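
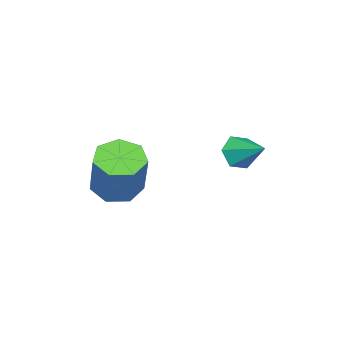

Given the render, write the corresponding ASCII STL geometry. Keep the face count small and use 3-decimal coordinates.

solid 
facet normal -0.411 -0.215 -0.886
outer loop
vertex 0.307 -2.013 0.536
vertex -0.077 -2.49 0.83
vertex -0.218 -1.832 0.736
endloop
endfacet
facet normal 0.199 0.927 -0.318
outer loop
vertex 0.307 -2.013 0.536
vertex -0.218 -1.832 0.736
vertex 0.92 -1.692 1.855
endloop
endfacet
facet normal 0.199 0.927 -0.318
outer loop
vertex 0.92 -1.692 1.855
vertex -0.218 -1.832 0.736
vertex 0.395 -1.511 2.055
endloop
endfacet
facet normal 0.412 0.216 0.885
outer loop
vertex 0.92 -1.692 1.855
vertex 0.395 -1.511 2.055
vertex 0.537 -2.17 2.15
endloop
endfacet
facet normal -0.412 -0.215 -0.885
outer loop
vertex -0.218 -1.832 0.736
vertex -0.077 -2.49 0.83
vertex -0.636 -2.147 1.007
endloop
endfacet
facet normal -0.572 0.817 0.067
outer loop
vertex -0.218 -1.832 0.736
vertex -0.636 -2.147 1.007
vertex 0.395 -1.511 2.055
endloop
endfacet
facet normal -0.572 0.817 0.067
outer loop
vertex 0.395 -1.511 2.055
vertex -0.636 -2.147 1.007
vertex -0.023 -1.826 2.326
endloop
endfacet
facet normal 0.411 0.216 0.886
outer loop
vertex 0.395 -1.511 2.055
vertex -0.023 -1.826 2.326
vertex 0.537 -2.17 2.15
endloop
endfacet
facet normal -0.412 -0.214 -0.886
outer loop
vertex -0.636 -2.147 1.007
vertex -0.077 -2.49 0.83
vertex -0.634 -2.721 1.145
endloop
endfacet
facet normal -0.911 0.093 0.401
outer loop
vertex -0.636 -2.147 1.007
vertex -0.634 -2.721 1.145
vertex -0.023 -1.826 2.326
endloop
endfacet
facet normal -0.911 0.092 0.401
outer loop
vertex -0.023 -1.826 2.326
vertex -0.634 -2.721 1.145
vertex -0.02 -2.4 2.465
endloop
endfacet
facet normal 0.411 0.217 0.885
outer loop
vertex -0.023 -1.826 2.326
vertex -0.02 -2.4 2.465
vertex 0.537 -2.17 2.15
endloop
endfacet
facet normal -0.411 -0.216 -0.886
outer loop
vertex -0.634 -2.721 1.145
vertex -0.077 -2.49 0.83
vertex -0.211 -3.121 1.046
endloop
endfacet
facet normal -0.564 -0.703 0.433
outer loop
vertex -0.634 -2.721 1.145
vertex -0.211 -3.121 1.046
vertex -0.02 -2.4 2.465
endloop
endfacet
facet normal -0.564 -0.703 0.433
outer loop
vertex -0.02 -2.4 2.465
vertex -0.211 -3.121 1.046
vertex 0.402 -2.8 2.366
endloop
endfacet
facet normal 0.412 0.215 0.885
outer loop
vertex -0.02 -2.4 2.465
vertex 0.402 -2.8 2.366
vertex 0.537 -2.17 2.15
endloop
endfacet
facet normal -0.411 -0.216 -0.886
outer loop
vertex -0.211 -3.121 1.046
vertex -0.077 -2.49 0.83
vertex 0.312 -3.046 0.785
endloop
endfacet
facet normal 0.208 -0.968 0.139
outer loop
vertex -0.211 -3.121 1.046
vertex 0.312 -3.046 0.785
vertex 0.402 -2.8 2.366
endloop
endfacet
facet normal 0.208 -0.968 0.139
outer loop
vertex 0.402 -2.8 2.366
vertex 0.312 -3.046 0.785
vertex 0.926 -2.725 2.104
endloop
endfacet
facet normal 0.412 0.215 0.885
outer loop
vertex 0.402 -2.8 2.366
vertex 0.926 -2.725 2.104
vertex 0.537 -2.17 2.15
endloop
endfacet
facet normal -0.412 -0.216 -0.885
outer loop
vertex 0.312 -3.046 0.785
vertex -0.077 -2.49 0.83
vertex 0.543 -2.553 0.557
endloop
endfacet
facet normal 0.823 -0.506 -0.260
outer loop
vertex 0.312 -3.046 0.785
vertex 0.543 -2.553 0.557
vertex 0.926 -2.725 2.104
endloop
endfacet
facet normal 0.824 -0.504 -0.260
outer loop
vertex 0.926 -2.725 2.104
vertex 0.543 -2.553 0.557
vertex 1.156 -2.232 1.877
endloop
endfacet
facet normal 0.412 0.215 0.885
outer loop
vertex 0.926 -2.725 2.104
vertex 1.156 -2.232 1.877
vertex 0.537 -2.17 2.15
endloop
endfacet
facet normal -0.412 -0.214 -0.886
outer loop
vertex 0.543 -2.553 0.557
vertex -0.077 -2.49 0.83
vertex 0.307 -2.013 0.536
endloop
endfacet
facet normal 0.819 0.340 -0.463
outer loop
vertex 0.543 -2.553 0.557
vertex 0.307 -2.013 0.536
vertex 1.156 -2.232 1.877
endloop
endfacet
facet normal 0.819 0.339 -0.463
outer loop
vertex 1.156 -2.232 1.877
vertex 0.307 -2.013 0.536
vertex 0.92 -1.692 1.855
endloop
endfacet
facet normal 0.412 0.216 0.885
outer loop
vertex 1.156 -2.232 1.877
vertex 0.92 -1.692 1.855
vertex 0.537 -2.17 2.15
endloop
endfacet
facet normal -0.420 -0.766 -0.486
outer loop
vertex -1.1 0.079 1.372
vertex -1.565 0.169 1.632
vertex -1.467 0.414 1.161
endloop
endfacet
facet normal 0.721 0.470 -0.509
outer loop
vertex -1.1 0.079 1.372
vertex -1.467 0.414 1.161
vertex -1.135 0.951 2.128
endloop
endfacet
facet normal -0.422 -0.765 -0.486
outer loop
vertex -1.467 0.414 1.161
vertex -1.565 0.169 1.632
vertex -1.931 0.505 1.421
endloop
endfacet
facet normal -0.085 0.883 -0.461
outer loop
vertex -1.467 0.414 1.161
vertex -1.931 0.505 1.421
vertex -1.135 0.951 2.128
endloop
endfacet
facet normal -0.422 -0.765 -0.486
outer loop
vertex -1.931 0.505 1.421
vertex -1.565 0.169 1.632
vertex -2.029 0.26 1.892
endloop
endfacet
facet normal -0.633 0.733 0.250
outer loop
vertex -1.931 0.505 1.421
vertex -2.029 0.26 1.892
vertex -1.135 0.951 2.128
endloop
endfacet
facet normal -0.422 -0.765 -0.486
outer loop
vertex -2.029 0.26 1.892
vertex -1.565 0.169 1.632
vertex -1.663 -0.076 2.103
endloop
endfacet
facet normal -0.371 0.169 0.913
outer loop
vertex -2.029 0.26 1.892
vertex -1.663 -0.076 2.103
vertex -1.135 0.951 2.128
endloop
endfacet
facet normal -0.420 -0.766 -0.486
outer loop
vertex -1.663 -0.076 2.103
vertex -1.565 0.169 1.632
vertex -1.198 -0.166 1.843
endloop
endfacet
facet normal 0.436 -0.245 0.866
outer loop
vertex -1.663 -0.076 2.103
vertex -1.198 -0.166 1.843
vertex -1.135 0.951 2.128
endloop
endfacet
facet normal -0.420 -0.766 -0.486
outer loop
vertex -1.198 -0.166 1.843
vertex -1.565 0.169 1.632
vertex -1.1 0.079 1.372
endloop
endfacet
facet normal 0.983 -0.095 0.155
outer loop
vertex -1.198 -0.166 1.843
vertex -1.1 0.079 1.372
vertex -1.135 0.951 2.128
endloop
endfacet

endsolid


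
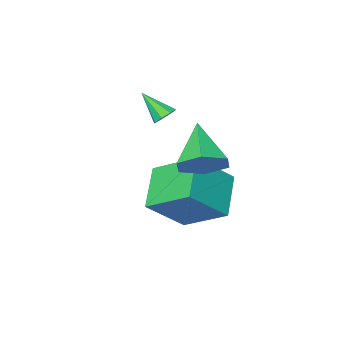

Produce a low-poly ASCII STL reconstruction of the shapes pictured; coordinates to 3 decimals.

solid 
facet normal 0.353 0.712 -0.607
outer loop
vertex -1.058 4.684 3.745
vertex -1.478 4.182 2.911
vertex -2.046 4.908 3.433
endloop
endfacet
facet normal -0.216 0.329 0.919
outer loop
vertex -1.058 4.684 3.745
vertex -2.046 4.908 3.433
vertex -2.222 2.678 4.189
endloop
endfacet
facet normal 0.353 0.712 -0.607
outer loop
vertex -2.046 4.908 3.433
vertex -1.478 4.182 2.911
vertex -2.466 4.406 2.599
endloop
endfacet
facet normal -0.918 0.190 0.348
outer loop
vertex -2.046 4.908 3.433
vertex -2.466 4.406 2.599
vertex -2.222 2.678 4.189
endloop
endfacet
facet normal 0.353 0.713 -0.606
outer loop
vertex -2.466 4.406 2.599
vertex -1.478 4.182 2.911
vertex -1.897 3.68 2.076
endloop
endfacet
facet normal -0.844 -0.423 -0.330
outer loop
vertex -2.466 4.406 2.599
vertex -1.897 3.68 2.076
vertex -2.222 2.678 4.189
endloop
endfacet
facet normal 0.353 0.713 -0.606
outer loop
vertex -1.897 3.68 2.076
vertex -1.478 4.182 2.911
vertex -0.909 3.456 2.388
endloop
endfacet
facet normal -0.066 -0.898 -0.436
outer loop
vertex -1.897 3.68 2.076
vertex -0.909 3.456 2.388
vertex -2.222 2.678 4.189
endloop
endfacet
facet normal 0.352 0.713 -0.606
outer loop
vertex -0.909 3.456 2.388
vertex -1.478 4.182 2.911
vertex -0.49 3.958 3.222
endloop
endfacet
facet normal 0.637 -0.759 0.137
outer loop
vertex -0.909 3.456 2.388
vertex -0.49 3.958 3.222
vertex -2.222 2.678 4.189
endloop
endfacet
facet normal 0.352 0.713 -0.606
outer loop
vertex -0.49 3.958 3.222
vertex -1.478 4.182 2.911
vertex -1.058 4.684 3.745
endloop
endfacet
facet normal 0.562 -0.146 0.814
outer loop
vertex -0.49 3.958 3.222
vertex -1.058 4.684 3.745
vertex -2.222 2.678 4.189
endloop
endfacet
facet normal -0.300 0.679 -0.670
outer loop
vertex -2.403 -0.55 2.609
vertex -2.768 -0.354 2.971
vertex -2.244 -0.243 2.849
endloop
endfacet
facet normal 0.926 -0.301 -0.228
outer loop
vertex -2.403 -0.55 2.609
vertex -2.244 -0.243 2.849
vertex -2.332 -1.346 3.949
endloop
endfacet
facet normal -0.300 0.678 -0.671
outer loop
vertex -2.244 -0.243 2.849
vertex -2.768 -0.354 2.971
vertex -2.392 -0.001 3.16
endloop
endfacet
facet normal 0.936 0.208 0.284
outer loop
vertex -2.244 -0.243 2.849
vertex -2.392 -0.001 3.16
vertex -2.332 -1.346 3.949
endloop
endfacet
facet normal -0.300 0.678 -0.671
outer loop
vertex -2.392 -0.001 3.16
vertex -2.768 -0.354 2.971
vertex -2.76 0.034 3.36
endloop
endfacet
facet normal 0.456 0.465 0.758
outer loop
vertex -2.392 -0.001 3.16
vertex -2.76 0.034 3.36
vertex -2.332 -1.346 3.949
endloop
endfacet
facet normal -0.298 0.679 -0.671
outer loop
vertex -2.76 0.034 3.36
vertex -2.768 -0.354 2.971
vertex -3.134 -0.158 3.332
endloop
endfacet
facet normal -0.233 0.320 0.918
outer loop
vertex -2.76 0.034 3.36
vertex -3.134 -0.158 3.332
vertex -2.332 -1.346 3.949
endloop
endfacet
facet normal -0.298 0.679 -0.671
outer loop
vertex -3.134 -0.158 3.332
vertex -2.768 -0.354 2.971
vertex -3.293 -0.465 3.092
endloop
endfacet
facet normal -0.729 -0.145 0.669
outer loop
vertex -3.134 -0.158 3.332
vertex -3.293 -0.465 3.092
vertex -2.332 -1.346 3.949
endloop
endfacet
facet normal -0.298 0.679 -0.671
outer loop
vertex -3.293 -0.465 3.092
vertex -2.768 -0.354 2.971
vertex -3.145 -0.707 2.781
endloop
endfacet
facet normal -0.740 -0.654 0.157
outer loop
vertex -3.293 -0.465 3.092
vertex -3.145 -0.707 2.781
vertex -2.332 -1.346 3.949
endloop
endfacet
facet normal -0.299 0.680 -0.670
outer loop
vertex -3.145 -0.707 2.781
vertex -2.768 -0.354 2.971
vertex -2.776 -0.742 2.581
endloop
endfacet
facet normal -0.259 -0.912 -0.318
outer loop
vertex -3.145 -0.707 2.781
vertex -2.776 -0.742 2.581
vertex -2.332 -1.346 3.949
endloop
endfacet
facet normal -0.299 0.679 -0.670
outer loop
vertex -2.776 -0.742 2.581
vertex -2.768 -0.354 2.971
vertex -2.403 -0.55 2.609
endloop
endfacet
facet normal 0.430 -0.766 -0.478
outer loop
vertex -2.776 -0.742 2.581
vertex -2.403 -0.55 2.609
vertex -2.332 -1.346 3.949
endloop
endfacet
facet normal -0.734 0.098 -0.672
outer loop
vertex -3.64 3.048 1.023
vertex -2.504 4.312 -0.032
vertex -2.819 1.357 -0.12
endloop
endfacet
facet normal -0.568 -0.632 0.527
outer loop
vertex -1.256 1.148 1.312
vertex -3.64 3.048 1.023
vertex -2.819 1.357 -0.12
endloop
endfacet
facet normal -0.734 0.098 -0.672
outer loop
vertex -2.819 1.357 -0.12
vertex -2.504 4.312 -0.032
vertex -1.684 2.621 -1.175
endloop
endfacet
facet normal 0.373 -0.769 -0.519
outer loop
vertex -1.684 2.621 -1.175
vertex -1.256 1.148 1.312
vertex -2.819 1.357 -0.12
endloop
endfacet
facet normal -0.373 0.769 0.519
outer loop
vertex -3.64 3.048 1.023
vertex -0.941 4.103 1.4
vertex -2.504 4.312 -0.032
endloop
endfacet
facet normal -0.568 -0.632 0.528
outer loop
vertex -2.076 2.839 2.455
vertex -3.64 3.048 1.023
vertex -1.256 1.148 1.312
endloop
endfacet
facet normal -0.373 0.769 0.520
outer loop
vertex -2.076 2.839 2.455
vertex -0.941 4.103 1.4
vertex -3.64 3.048 1.023
endloop
endfacet
facet normal 0.568 0.632 -0.528
outer loop
vertex -2.504 4.312 -0.032
vertex -0.941 4.103 1.4
vertex -1.684 2.621 -1.175
endloop
endfacet
facet normal 0.373 -0.769 -0.520
outer loop
vertex -0.12 2.412 0.257
vertex -1.256 1.148 1.312
vertex -1.684 2.621 -1.175
endloop
endfacet
facet normal 0.568 0.632 -0.528
outer loop
vertex -1.684 2.621 -1.175
vertex -0.941 4.103 1.4
vertex -0.12 2.412 0.257
endloop
endfacet
facet normal 0.734 -0.098 0.672
outer loop
vertex -0.12 2.412 0.257
vertex -2.076 2.839 2.455
vertex -1.256 1.148 1.312
endloop
endfacet
facet normal 0.734 -0.098 0.672
outer loop
vertex -0.941 4.103 1.4
vertex -2.076 2.839 2.455
vertex -0.12 2.412 0.257
endloop
endfacet

endsolid


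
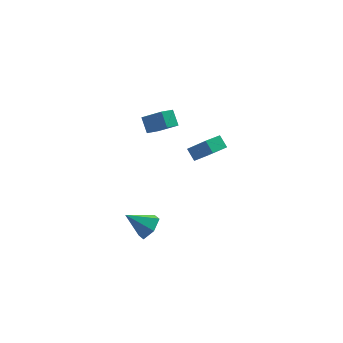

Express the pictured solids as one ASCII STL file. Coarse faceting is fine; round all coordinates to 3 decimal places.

solid 
facet normal -0.754 -0.626 0.197
outer loop
vertex 3.749 3.003 1.49
vertex 2.768 3.778 0.195
vertex 4.089 2.399 0.871
endloop
endfacet
facet normal 0.545 -0.430 0.719
outer loop
vertex 5.032 3.182 0.625
vertex 3.749 3.003 1.49
vertex 4.089 2.399 0.871
endloop
endfacet
facet normal -0.754 -0.626 0.197
outer loop
vertex 4.089 2.399 0.871
vertex 2.768 3.778 0.195
vertex 3.108 3.174 -0.424
endloop
endfacet
facet normal 0.366 -0.650 -0.666
outer loop
vertex 3.108 3.174 -0.424
vertex 5.032 3.182 0.625
vertex 4.089 2.399 0.871
endloop
endfacet
facet normal -0.366 0.650 0.666
outer loop
vertex 3.749 3.003 1.49
vertex 3.711 4.561 -0.051
vertex 2.768 3.778 0.195
endloop
endfacet
facet normal 0.545 -0.430 0.719
outer loop
vertex 4.692 3.786 1.244
vertex 3.749 3.003 1.49
vertex 5.032 3.182 0.625
endloop
endfacet
facet normal -0.366 0.650 0.666
outer loop
vertex 4.692 3.786 1.244
vertex 3.711 4.561 -0.051
vertex 3.749 3.003 1.49
endloop
endfacet
facet normal -0.545 0.430 -0.719
outer loop
vertex 2.768 3.778 0.195
vertex 3.711 4.561 -0.051
vertex 3.108 3.174 -0.424
endloop
endfacet
facet normal 0.366 -0.650 -0.666
outer loop
vertex 4.051 3.957 -0.67
vertex 5.032 3.182 0.625
vertex 3.108 3.174 -0.424
endloop
endfacet
facet normal -0.545 0.430 -0.719
outer loop
vertex 3.108 3.174 -0.424
vertex 3.711 4.561 -0.051
vertex 4.051 3.957 -0.67
endloop
endfacet
facet normal 0.754 0.626 -0.197
outer loop
vertex 4.051 3.957 -0.67
vertex 4.692 3.786 1.244
vertex 5.032 3.182 0.625
endloop
endfacet
facet normal 0.754 0.626 -0.197
outer loop
vertex 3.711 4.561 -0.051
vertex 4.692 3.786 1.244
vertex 4.051 3.957 -0.67
endloop
endfacet
facet normal 0.771 -0.122 -0.625
outer loop
vertex 0.759 0.695 -3.409
vertex 0.155 0.753 -4.166
vertex 0.568 1.556 -3.813
endloop
endfacet
facet normal 0.212 0.453 0.866
outer loop
vertex 0.759 0.695 -3.409
vertex 0.568 1.556 -3.813
vertex -1.195 0.967 -3.074
endloop
endfacet
facet normal 0.772 -0.123 -0.624
outer loop
vertex 0.568 1.556 -3.813
vertex 0.155 0.753 -4.166
vertex -0.035 1.614 -4.57
endloop
endfacet
facet normal -0.214 0.946 0.243
outer loop
vertex 0.568 1.556 -3.813
vertex -0.035 1.614 -4.57
vertex -1.195 0.967 -3.074
endloop
endfacet
facet normal 0.772 -0.122 -0.624
outer loop
vertex -0.035 1.614 -4.57
vertex 0.155 0.753 -4.166
vertex -0.448 0.81 -4.923
endloop
endfacet
facet normal -0.760 0.546 -0.353
outer loop
vertex -0.035 1.614 -4.57
vertex -0.448 0.81 -4.923
vertex -1.195 0.967 -3.074
endloop
endfacet
facet normal 0.772 -0.122 -0.624
outer loop
vertex -0.448 0.81 -4.923
vertex 0.155 0.753 -4.166
vertex -0.258 -0.051 -4.519
endloop
endfacet
facet normal -0.879 -0.347 -0.326
outer loop
vertex -0.448 0.81 -4.923
vertex -0.258 -0.051 -4.519
vertex -1.195 0.967 -3.074
endloop
endfacet
facet normal 0.772 -0.122 -0.624
outer loop
vertex -0.258 -0.051 -4.519
vertex 0.155 0.753 -4.166
vertex 0.345 -0.108 -3.762
endloop
endfacet
facet normal -0.453 -0.840 0.298
outer loop
vertex -0.258 -0.051 -4.519
vertex 0.345 -0.108 -3.762
vertex -1.195 0.967 -3.074
endloop
endfacet
facet normal 0.771 -0.123 -0.625
outer loop
vertex 0.345 -0.108 -3.762
vertex 0.155 0.753 -4.166
vertex 0.759 0.695 -3.409
endloop
endfacet
facet normal 0.092 -0.440 0.893
outer loop
vertex 0.345 -0.108 -3.762
vertex 0.759 0.695 -3.409
vertex -1.195 0.967 -3.074
endloop
endfacet
facet normal -0.669 -0.621 0.408
outer loop
vertex 1.332 1.707 4.005
vertex 1.105 2.475 4.803
vertex 0.252 2.296 3.13
endloop
endfacet
facet normal 0.201 -0.680 -0.705
outer loop
vertex 0.995 2.985 2.677
vertex 1.332 1.707 4.005
vertex 0.252 2.296 3.13
endloop
endfacet
facet normal -0.669 -0.621 0.408
outer loop
vertex 0.252 2.296 3.13
vertex 1.105 2.475 4.803
vertex 0.025 3.064 3.927
endloop
endfacet
facet normal -0.715 0.390 -0.580
outer loop
vertex 0.025 3.064 3.927
vertex 0.995 2.985 2.677
vertex 0.252 2.296 3.13
endloop
endfacet
facet normal 0.715 -0.391 0.579
outer loop
vertex 1.332 1.707 4.005
vertex 1.848 3.164 4.35
vertex 1.105 2.475 4.803
endloop
endfacet
facet normal 0.201 -0.680 -0.705
outer loop
vertex 2.075 2.396 3.553
vertex 1.332 1.707 4.005
vertex 0.995 2.985 2.677
endloop
endfacet
facet normal 0.715 -0.391 0.580
outer loop
vertex 2.075 2.396 3.553
vertex 1.848 3.164 4.35
vertex 1.332 1.707 4.005
endloop
endfacet
facet normal -0.201 0.680 0.705
outer loop
vertex 1.105 2.475 4.803
vertex 1.848 3.164 4.35
vertex 0.025 3.064 3.927
endloop
endfacet
facet normal -0.715 0.391 -0.580
outer loop
vertex 0.768 3.753 3.475
vertex 0.995 2.985 2.677
vertex 0.025 3.064 3.927
endloop
endfacet
facet normal -0.201 0.680 0.706
outer loop
vertex 0.025 3.064 3.927
vertex 1.848 3.164 4.35
vertex 0.768 3.753 3.475
endloop
endfacet
facet normal 0.669 0.621 -0.407
outer loop
vertex 0.768 3.753 3.475
vertex 2.075 2.396 3.553
vertex 0.995 2.985 2.677
endloop
endfacet
facet normal 0.669 0.621 -0.408
outer loop
vertex 1.848 3.164 4.35
vertex 2.075 2.396 3.553
vertex 0.768 3.753 3.475
endloop
endfacet

endsolid


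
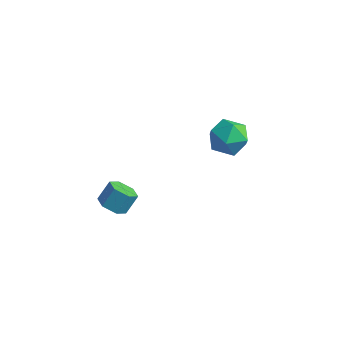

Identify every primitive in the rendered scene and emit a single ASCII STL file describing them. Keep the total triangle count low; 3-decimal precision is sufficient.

solid 
facet normal 0.210 0.931 -0.297
outer loop
vertex 4.153 3.499 0.702
vertex 2.975 3.83 0.905
vertex 3.813 3.931 1.815
endloop
endfacet
facet normal 0.782 0.623 -0.003
outer loop
vertex 4.153 3.499 0.702
vertex 3.813 3.931 1.815
vertex 4.584 2.962 1.735
endloop
endfacet
facet normal 0.928 0.030 -0.372
outer loop
vertex 4.153 3.499 0.702
vertex 4.584 2.962 1.735
vertex 4.223 2.262 0.777
endloop
endfacet
facet normal 0.446 -0.029 -0.895
outer loop
vertex 4.153 3.499 0.702
vertex 4.223 2.262 0.777
vertex 3.228 2.798 0.264
endloop
endfacet
facet normal 0.002 0.528 -0.849
outer loop
vertex 4.153 3.499 0.702
vertex 3.228 2.798 0.264
vertex 2.975 3.83 0.905
endloop
endfacet
facet normal 0.611 0.432 0.663
outer loop
vertex 4.584 2.962 1.735
vertex 3.813 3.931 1.815
vertex 3.672 2.962 2.576
endloop
endfacet
facet normal -0.314 0.931 0.186
outer loop
vertex 3.813 3.931 1.815
vertex 2.975 3.83 0.905
vertex 2.677 3.498 2.063
endloop
endfacet
facet normal -0.651 0.279 -0.706
outer loop
vertex 2.975 3.83 0.905
vertex 3.228 2.798 0.264
vertex 2.316 2.798 1.105
endloop
endfacet
facet normal 0.067 -0.622 -0.780
outer loop
vertex 3.228 2.798 0.264
vertex 4.223 2.262 0.777
vertex 3.087 1.829 1.025
endloop
endfacet
facet normal 0.847 -0.528 0.067
outer loop
vertex 4.223 2.262 0.777
vertex 4.584 2.962 1.735
vertex 3.925 1.93 1.935
endloop
endfacet
facet normal -0.446 0.029 0.895
outer loop
vertex 2.747 2.261 2.138
vertex 3.672 2.962 2.576
vertex 2.677 3.498 2.063
endloop
endfacet
facet normal -0.928 -0.030 0.372
outer loop
vertex 2.747 2.261 2.138
vertex 2.677 3.498 2.063
vertex 2.316 2.798 1.105
endloop
endfacet
facet normal -0.782 -0.623 0.003
outer loop
vertex 2.747 2.261 2.138
vertex 2.316 2.798 1.105
vertex 3.087 1.829 1.025
endloop
endfacet
facet normal -0.210 -0.931 0.297
outer loop
vertex 2.747 2.261 2.138
vertex 3.087 1.829 1.025
vertex 3.925 1.93 1.935
endloop
endfacet
facet normal -0.002 -0.528 0.849
outer loop
vertex 2.747 2.261 2.138
vertex 3.925 1.93 1.935
vertex 3.672 2.962 2.576
endloop
endfacet
facet normal -0.067 0.622 0.780
outer loop
vertex 2.677 3.498 2.063
vertex 3.672 2.962 2.576
vertex 3.813 3.931 1.815
endloop
endfacet
facet normal -0.847 0.528 -0.067
outer loop
vertex 2.316 2.798 1.105
vertex 2.677 3.498 2.063
vertex 2.975 3.83 0.905
endloop
endfacet
facet normal -0.611 -0.432 -0.663
outer loop
vertex 3.087 1.829 1.025
vertex 2.316 2.798 1.105
vertex 3.228 2.798 0.264
endloop
endfacet
facet normal 0.314 -0.931 -0.186
outer loop
vertex 3.925 1.93 1.935
vertex 3.087 1.829 1.025
vertex 4.223 2.262 0.777
endloop
endfacet
facet normal 0.651 -0.279 0.706
outer loop
vertex 3.672 2.962 2.576
vertex 3.925 1.93 1.935
vertex 4.584 2.962 1.735
endloop
endfacet
facet normal -0.188 -0.595 -0.781
outer loop
vertex 1.622 -4.573 0.147
vertex 0.952 -4.092 -0.058
vertex 1.719 -3.913 -0.379
endloop
endfacet
facet normal 0.976 -0.206 -0.078
outer loop
vertex 1.622 -4.573 0.147
vertex 1.719 -3.913 -0.379
vertex 1.857 -3.829 1.124
endloop
endfacet
facet normal 0.975 -0.206 -0.078
outer loop
vertex 1.857 -3.829 1.124
vertex 1.719 -3.913 -0.379
vertex 1.954 -3.169 0.597
endloop
endfacet
facet normal 0.188 0.596 0.781
outer loop
vertex 1.857 -3.829 1.124
vertex 1.954 -3.169 0.597
vertex 1.188 -3.348 0.918
endloop
endfacet
facet normal -0.188 -0.596 -0.781
outer loop
vertex 1.719 -3.913 -0.379
vertex 0.952 -4.092 -0.058
vertex 1.049 -3.432 -0.585
endloop
endfacet
facet normal 0.586 0.570 -0.576
outer loop
vertex 1.719 -3.913 -0.379
vertex 1.049 -3.432 -0.585
vertex 1.954 -3.169 0.597
endloop
endfacet
facet normal 0.586 0.571 -0.575
outer loop
vertex 1.954 -3.169 0.597
vertex 1.049 -3.432 -0.585
vertex 1.284 -2.688 0.392
endloop
endfacet
facet normal 0.188 0.595 0.781
outer loop
vertex 1.954 -3.169 0.597
vertex 1.284 -2.688 0.392
vertex 1.188 -3.348 0.918
endloop
endfacet
facet normal -0.188 -0.596 -0.781
outer loop
vertex 1.049 -3.432 -0.585
vertex 0.952 -4.092 -0.058
vertex 0.283 -3.611 -0.264
endloop
endfacet
facet normal -0.389 0.776 -0.497
outer loop
vertex 1.049 -3.432 -0.585
vertex 0.283 -3.611 -0.264
vertex 1.284 -2.688 0.392
endloop
endfacet
facet normal -0.389 0.776 -0.497
outer loop
vertex 1.284 -2.688 0.392
vertex 0.283 -3.611 -0.264
vertex 0.518 -2.867 0.713
endloop
endfacet
facet normal 0.188 0.595 0.781
outer loop
vertex 1.284 -2.688 0.392
vertex 0.518 -2.867 0.713
vertex 1.188 -3.348 0.918
endloop
endfacet
facet normal -0.188 -0.596 -0.781
outer loop
vertex 0.283 -3.611 -0.264
vertex 0.952 -4.092 -0.058
vertex 0.186 -4.271 0.263
endloop
endfacet
facet normal -0.976 0.206 0.078
outer loop
vertex 0.283 -3.611 -0.264
vertex 0.186 -4.271 0.263
vertex 0.518 -2.867 0.713
endloop
endfacet
facet normal -0.976 0.206 0.078
outer loop
vertex 0.518 -2.867 0.713
vertex 0.186 -4.271 0.263
vertex 0.421 -3.527 1.239
endloop
endfacet
facet normal 0.188 0.595 0.781
outer loop
vertex 0.518 -2.867 0.713
vertex 0.421 -3.527 1.239
vertex 1.188 -3.348 0.918
endloop
endfacet
facet normal -0.188 -0.595 -0.781
outer loop
vertex 0.186 -4.271 0.263
vertex 0.952 -4.092 -0.058
vertex 0.856 -4.752 0.468
endloop
endfacet
facet normal -0.586 -0.570 0.576
outer loop
vertex 0.186 -4.271 0.263
vertex 0.856 -4.752 0.468
vertex 0.421 -3.527 1.239
endloop
endfacet
facet normal -0.586 -0.570 0.575
outer loop
vertex 0.421 -3.527 1.239
vertex 0.856 -4.752 0.468
vertex 1.091 -4.008 1.445
endloop
endfacet
facet normal 0.188 0.596 0.781
outer loop
vertex 0.421 -3.527 1.239
vertex 1.091 -4.008 1.445
vertex 1.188 -3.348 0.918
endloop
endfacet
facet normal -0.188 -0.595 -0.781
outer loop
vertex 0.856 -4.752 0.468
vertex 0.952 -4.092 -0.058
vertex 1.622 -4.573 0.147
endloop
endfacet
facet normal 0.389 -0.776 0.497
outer loop
vertex 0.856 -4.752 0.468
vertex 1.622 -4.573 0.147
vertex 1.091 -4.008 1.445
endloop
endfacet
facet normal 0.389 -0.776 0.497
outer loop
vertex 1.091 -4.008 1.445
vertex 1.622 -4.573 0.147
vertex 1.857 -3.829 1.124
endloop
endfacet
facet normal 0.188 0.596 0.781
outer loop
vertex 1.091 -4.008 1.445
vertex 1.857 -3.829 1.124
vertex 1.188 -3.348 0.918
endloop
endfacet

endsolid


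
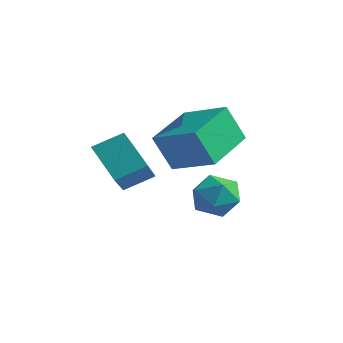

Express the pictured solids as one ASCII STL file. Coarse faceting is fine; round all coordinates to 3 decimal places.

solid 
facet normal -0.494 -0.744 -0.450
outer loop
vertex 1.84 -1.701 -0.856
vertex 0.699 -1.583 0.201
vertex 1.013 -0.532 -1.879
endloop
endfacet
facet normal 0.732 -0.075 -0.678
outer loop
vertex 1.581 0.323 -1.361
vertex 1.84 -1.701 -0.856
vertex 1.013 -0.532 -1.879
endloop
endfacet
facet normal -0.494 -0.744 -0.450
outer loop
vertex 1.013 -0.532 -1.879
vertex 0.699 -1.583 0.201
vertex -0.128 -0.414 -0.822
endloop
endfacet
facet normal -0.470 0.664 -0.581
outer loop
vertex -0.128 -0.414 -0.822
vertex 1.581 0.323 -1.361
vertex 1.013 -0.532 -1.879
endloop
endfacet
facet normal 0.470 -0.664 0.581
outer loop
vertex 1.84 -1.701 -0.856
vertex 1.267 -0.728 0.719
vertex 0.699 -1.583 0.201
endloop
endfacet
facet normal 0.732 -0.075 -0.678
outer loop
vertex 2.408 -0.846 -0.338
vertex 1.84 -1.701 -0.856
vertex 1.581 0.323 -1.361
endloop
endfacet
facet normal 0.470 -0.664 0.581
outer loop
vertex 2.408 -0.846 -0.338
vertex 1.267 -0.728 0.719
vertex 1.84 -1.701 -0.856
endloop
endfacet
facet normal -0.732 0.075 0.678
outer loop
vertex 0.699 -1.583 0.201
vertex 1.267 -0.728 0.719
vertex -0.128 -0.414 -0.822
endloop
endfacet
facet normal -0.470 0.664 -0.581
outer loop
vertex 0.44 0.441 -0.304
vertex 1.581 0.323 -1.361
vertex -0.128 -0.414 -0.822
endloop
endfacet
facet normal -0.732 0.075 0.678
outer loop
vertex -0.128 -0.414 -0.822
vertex 1.267 -0.728 0.719
vertex 0.44 0.441 -0.304
endloop
endfacet
facet normal 0.494 0.744 0.450
outer loop
vertex 0.44 0.441 -0.304
vertex 2.408 -0.846 -0.338
vertex 1.581 0.323 -1.361
endloop
endfacet
facet normal 0.494 0.744 0.450
outer loop
vertex 1.267 -0.728 0.719
vertex 2.408 -0.846 -0.338
vertex 0.44 0.441 -0.304
endloop
endfacet
facet normal 0.190 0.256 0.948
outer loop
vertex 2.256 3.39 -2.344
vertex 1.576 2.817 -2.053
vertex 2.451 2.497 -2.142
endloop
endfacet
facet normal 0.781 0.295 0.550
outer loop
vertex 2.256 3.39 -2.344
vertex 2.451 2.497 -2.142
vertex 2.831 2.899 -2.897
endloop
endfacet
facet normal 0.658 0.753 0.016
outer loop
vertex 2.256 3.39 -2.344
vertex 2.831 2.899 -2.897
vertex 2.19 3.468 -3.274
endloop
endfacet
facet normal -0.009 0.996 0.084
outer loop
vertex 2.256 3.39 -2.344
vertex 2.19 3.468 -3.274
vertex 1.415 3.417 -2.753
endloop
endfacet
facet normal -0.299 0.690 0.660
outer loop
vertex 2.256 3.39 -2.344
vertex 1.415 3.417 -2.753
vertex 1.576 2.817 -2.053
endloop
endfacet
facet normal 0.898 -0.350 0.266
outer loop
vertex 2.831 2.899 -2.897
vertex 2.451 2.497 -2.142
vertex 2.505 2.023 -2.947
endloop
endfacet
facet normal -0.058 -0.412 0.909
outer loop
vertex 2.451 2.497 -2.142
vertex 1.576 2.817 -2.053
vertex 1.73 1.972 -2.426
endloop
endfacet
facet normal -0.848 0.290 0.444
outer loop
vertex 1.576 2.817 -2.053
vertex 1.415 3.417 -2.753
vertex 1.089 2.541 -2.803
endloop
endfacet
facet normal -0.380 0.786 -0.488
outer loop
vertex 1.415 3.417 -2.753
vertex 2.19 3.468 -3.274
vertex 1.469 2.943 -3.558
endloop
endfacet
facet normal 0.699 0.391 -0.598
outer loop
vertex 2.19 3.468 -3.274
vertex 2.831 2.899 -2.897
vertex 2.344 2.623 -3.647
endloop
endfacet
facet normal 0.009 -0.996 -0.084
outer loop
vertex 1.664 2.05 -3.356
vertex 2.505 2.023 -2.947
vertex 1.73 1.972 -2.426
endloop
endfacet
facet normal -0.658 -0.753 -0.016
outer loop
vertex 1.664 2.05 -3.356
vertex 1.73 1.972 -2.426
vertex 1.089 2.541 -2.803
endloop
endfacet
facet normal -0.781 -0.295 -0.550
outer loop
vertex 1.664 2.05 -3.356
vertex 1.089 2.541 -2.803
vertex 1.469 2.943 -3.558
endloop
endfacet
facet normal -0.190 -0.256 -0.948
outer loop
vertex 1.664 2.05 -3.356
vertex 1.469 2.943 -3.558
vertex 2.344 2.623 -3.647
endloop
endfacet
facet normal 0.299 -0.690 -0.660
outer loop
vertex 1.664 2.05 -3.356
vertex 2.344 2.623 -3.647
vertex 2.505 2.023 -2.947
endloop
endfacet
facet normal 0.380 -0.786 0.488
outer loop
vertex 1.73 1.972 -2.426
vertex 2.505 2.023 -2.947
vertex 2.451 2.497 -2.142
endloop
endfacet
facet normal -0.699 -0.391 0.598
outer loop
vertex 1.089 2.541 -2.803
vertex 1.73 1.972 -2.426
vertex 1.576 2.817 -2.053
endloop
endfacet
facet normal -0.898 0.350 -0.266
outer loop
vertex 1.469 2.943 -3.558
vertex 1.089 2.541 -2.803
vertex 1.415 3.417 -2.753
endloop
endfacet
facet normal 0.058 0.412 -0.909
outer loop
vertex 2.344 2.623 -3.647
vertex 1.469 2.943 -3.558
vertex 2.19 3.468 -3.274
endloop
endfacet
facet normal 0.848 -0.290 -0.444
outer loop
vertex 2.505 2.023 -2.947
vertex 2.344 2.623 -3.647
vertex 2.831 2.899 -2.897
endloop
endfacet
facet normal -0.929 -0.133 -0.344
outer loop
vertex 1.982 -0.221 0.544
vertex 1.539 1.662 1.013
vertex 2.412 0.211 -0.783
endloop
endfacet
facet normal 0.223 -0.946 -0.236
outer loop
vertex 4.001 0.438 -0.193
vertex 1.982 -0.221 0.544
vertex 2.412 0.211 -0.783
endloop
endfacet
facet normal -0.929 -0.133 -0.345
outer loop
vertex 2.412 0.211 -0.783
vertex 1.539 1.662 1.013
vertex 1.969 2.094 -0.313
endloop
endfacet
facet normal 0.295 0.296 -0.908
outer loop
vertex 1.969 2.094 -0.313
vertex 4.001 0.438 -0.193
vertex 2.412 0.211 -0.783
endloop
endfacet
facet normal -0.295 -0.296 0.909
outer loop
vertex 1.982 -0.221 0.544
vertex 3.128 1.889 1.603
vertex 1.539 1.662 1.013
endloop
endfacet
facet normal 0.223 -0.946 -0.236
outer loop
vertex 3.571 0.006 1.133
vertex 1.982 -0.221 0.544
vertex 4.001 0.438 -0.193
endloop
endfacet
facet normal -0.295 -0.296 0.909
outer loop
vertex 3.571 0.006 1.133
vertex 3.128 1.889 1.603
vertex 1.982 -0.221 0.544
endloop
endfacet
facet normal -0.223 0.946 0.236
outer loop
vertex 1.539 1.662 1.013
vertex 3.128 1.889 1.603
vertex 1.969 2.094 -0.313
endloop
endfacet
facet normal 0.295 0.296 -0.909
outer loop
vertex 3.558 2.321 0.276
vertex 4.001 0.438 -0.193
vertex 1.969 2.094 -0.313
endloop
endfacet
facet normal -0.223 0.946 0.236
outer loop
vertex 1.969 2.094 -0.313
vertex 3.128 1.889 1.603
vertex 3.558 2.321 0.276
endloop
endfacet
facet normal 0.929 0.133 0.345
outer loop
vertex 3.558 2.321 0.276
vertex 3.571 0.006 1.133
vertex 4.001 0.438 -0.193
endloop
endfacet
facet normal 0.929 0.133 0.344
outer loop
vertex 3.128 1.889 1.603
vertex 3.571 0.006 1.133
vertex 3.558 2.321 0.276
endloop
endfacet

endsolid


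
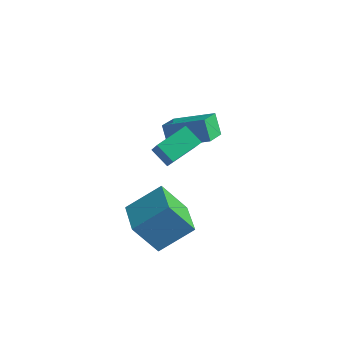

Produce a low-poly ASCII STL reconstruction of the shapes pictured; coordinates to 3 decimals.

solid 
facet normal -0.730 0.672 -0.130
outer loop
vertex 1.07 -2.81 -2.05
vertex 2.134 -1.423 -0.851
vertex 2.027 -2.094 -3.728
endloop
endfacet
facet normal -0.502 -0.654 -0.566
outer loop
vertex 3.486 -3.437 -3.469
vertex 1.07 -2.81 -2.05
vertex 2.027 -2.094 -3.728
endloop
endfacet
facet normal -0.730 0.672 -0.130
outer loop
vertex 2.027 -2.094 -3.728
vertex 2.134 -1.423 -0.851
vertex 3.091 -0.707 -2.529
endloop
endfacet
facet normal 0.465 0.348 -0.814
outer loop
vertex 3.091 -0.707 -2.529
vertex 3.486 -3.437 -3.469
vertex 2.027 -2.094 -3.728
endloop
endfacet
facet normal -0.465 -0.348 0.814
outer loop
vertex 1.07 -2.81 -2.05
vertex 3.593 -2.766 -0.592
vertex 2.134 -1.423 -0.851
endloop
endfacet
facet normal -0.502 -0.654 -0.566
outer loop
vertex 2.529 -4.153 -1.791
vertex 1.07 -2.81 -2.05
vertex 3.486 -3.437 -3.469
endloop
endfacet
facet normal -0.465 -0.348 0.814
outer loop
vertex 2.529 -4.153 -1.791
vertex 3.593 -2.766 -0.592
vertex 1.07 -2.81 -2.05
endloop
endfacet
facet normal 0.502 0.654 0.566
outer loop
vertex 2.134 -1.423 -0.851
vertex 3.593 -2.766 -0.592
vertex 3.091 -0.707 -2.529
endloop
endfacet
facet normal 0.465 0.348 -0.814
outer loop
vertex 4.55 -2.05 -2.27
vertex 3.486 -3.437 -3.469
vertex 3.091 -0.707 -2.529
endloop
endfacet
facet normal 0.502 0.654 0.566
outer loop
vertex 3.091 -0.707 -2.529
vertex 3.593 -2.766 -0.592
vertex 4.55 -2.05 -2.27
endloop
endfacet
facet normal 0.730 -0.672 0.130
outer loop
vertex 4.55 -2.05 -2.27
vertex 2.529 -4.153 -1.791
vertex 3.486 -3.437 -3.469
endloop
endfacet
facet normal 0.730 -0.672 0.130
outer loop
vertex 3.593 -2.766 -0.592
vertex 2.529 -4.153 -1.791
vertex 4.55 -2.05 -2.27
endloop
endfacet
facet normal -0.486 0.267 0.832
outer loop
vertex 2.448 1.468 2.181
vertex 2.096 2.834 1.537
vertex 0.617 0.62 1.383
endloop
endfacet
facet normal 0.227 -0.881 0.415
outer loop
vertex 1.224 0.286 0.343
vertex 2.448 1.468 2.181
vertex 0.617 0.62 1.383
endloop
endfacet
facet normal -0.486 0.267 0.832
outer loop
vertex 0.617 0.62 1.383
vertex 2.096 2.834 1.537
vertex 0.265 1.985 0.739
endloop
endfacet
facet normal -0.844 -0.391 -0.367
outer loop
vertex 0.265 1.985 0.739
vertex 1.224 0.286 0.343
vertex 0.617 0.62 1.383
endloop
endfacet
facet normal 0.844 0.391 0.367
outer loop
vertex 2.448 1.468 2.181
vertex 2.703 2.5 0.497
vertex 2.096 2.834 1.537
endloop
endfacet
facet normal 0.228 -0.881 0.415
outer loop
vertex 3.055 1.135 1.141
vertex 2.448 1.468 2.181
vertex 1.224 0.286 0.343
endloop
endfacet
facet normal 0.844 0.391 0.367
outer loop
vertex 3.055 1.135 1.141
vertex 2.703 2.5 0.497
vertex 2.448 1.468 2.181
endloop
endfacet
facet normal -0.227 0.881 -0.416
outer loop
vertex 2.096 2.834 1.537
vertex 2.703 2.5 0.497
vertex 0.265 1.985 0.739
endloop
endfacet
facet normal -0.844 -0.391 -0.367
outer loop
vertex 0.872 1.652 -0.301
vertex 1.224 0.286 0.343
vertex 0.265 1.985 0.739
endloop
endfacet
facet normal -0.227 0.881 -0.415
outer loop
vertex 0.265 1.985 0.739
vertex 2.703 2.5 0.497
vertex 0.872 1.652 -0.301
endloop
endfacet
facet normal 0.486 -0.267 -0.832
outer loop
vertex 0.872 1.652 -0.301
vertex 3.055 1.135 1.141
vertex 1.224 0.286 0.343
endloop
endfacet
facet normal 0.486 -0.267 -0.832
outer loop
vertex 2.703 2.5 0.497
vertex 3.055 1.135 1.141
vertex 0.872 1.652 -0.301
endloop
endfacet
facet normal -0.494 0.423 -0.759
outer loop
vertex 1.918 -1.87 2.061
vertex 2.377 -0.35 2.61
vertex 2.859 -1.922 1.42
endloop
endfacet
facet normal -0.273 -0.905 -0.327
outer loop
vertex 3.803 -2.73 2.87
vertex 1.918 -1.87 2.061
vertex 2.859 -1.922 1.42
endloop
endfacet
facet normal -0.494 0.423 -0.759
outer loop
vertex 2.859 -1.922 1.42
vertex 2.377 -0.35 2.61
vertex 3.317 -0.402 1.969
endloop
endfacet
facet normal 0.825 -0.045 -0.563
outer loop
vertex 3.317 -0.402 1.969
vertex 3.803 -2.73 2.87
vertex 2.859 -1.922 1.42
endloop
endfacet
facet normal -0.825 0.046 0.563
outer loop
vertex 1.918 -1.87 2.061
vertex 3.321 -1.158 4.06
vertex 2.377 -0.35 2.61
endloop
endfacet
facet normal -0.273 -0.905 -0.327
outer loop
vertex 2.863 -2.678 3.511
vertex 1.918 -1.87 2.061
vertex 3.803 -2.73 2.87
endloop
endfacet
facet normal -0.825 0.045 0.563
outer loop
vertex 2.863 -2.678 3.511
vertex 3.321 -1.158 4.06
vertex 1.918 -1.87 2.061
endloop
endfacet
facet normal 0.273 0.905 0.327
outer loop
vertex 2.377 -0.35 2.61
vertex 3.321 -1.158 4.06
vertex 3.317 -0.402 1.969
endloop
endfacet
facet normal 0.825 -0.046 -0.563
outer loop
vertex 4.262 -1.21 3.419
vertex 3.803 -2.73 2.87
vertex 3.317 -0.402 1.969
endloop
endfacet
facet normal 0.273 0.905 0.327
outer loop
vertex 3.317 -0.402 1.969
vertex 3.321 -1.158 4.06
vertex 4.262 -1.21 3.419
endloop
endfacet
facet normal 0.494 -0.423 0.759
outer loop
vertex 4.262 -1.21 3.419
vertex 2.863 -2.678 3.511
vertex 3.803 -2.73 2.87
endloop
endfacet
facet normal 0.494 -0.423 0.760
outer loop
vertex 3.321 -1.158 4.06
vertex 2.863 -2.678 3.511
vertex 4.262 -1.21 3.419
endloop
endfacet

endsolid


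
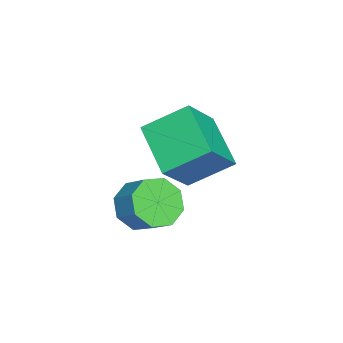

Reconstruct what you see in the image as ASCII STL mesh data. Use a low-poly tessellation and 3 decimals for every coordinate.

solid 
facet normal -0.496 -0.624 -0.604
outer loop
vertex -1.263 0.314 0.175
vertex -2.078 0.909 0.229
vertex -1.271 0.855 -0.377
endloop
endfacet
facet normal 0.868 -0.348 -0.354
outer loop
vertex -1.263 0.314 0.175
vertex -1.271 0.855 -0.377
vertex -0.688 1.036 0.876
endloop
endfacet
facet normal 0.868 -0.347 -0.354
outer loop
vertex -0.688 1.036 0.876
vertex -1.271 0.855 -0.377
vertex -0.696 1.578 0.325
endloop
endfacet
facet normal 0.496 0.623 0.605
outer loop
vertex -0.688 1.036 0.876
vertex -0.696 1.578 0.325
vertex -1.502 1.631 0.931
endloop
endfacet
facet normal -0.496 -0.623 -0.605
outer loop
vertex -1.271 0.855 -0.377
vertex -2.078 0.909 0.229
vertex -1.752 1.428 -0.573
endloop
endfacet
facet normal 0.606 0.251 -0.755
outer loop
vertex -1.271 0.855 -0.377
vertex -1.752 1.428 -0.573
vertex -0.696 1.578 0.325
endloop
endfacet
facet normal 0.607 0.249 -0.755
outer loop
vertex -0.696 1.578 0.325
vertex -1.752 1.428 -0.573
vertex -1.176 2.151 0.128
endloop
endfacet
facet normal 0.496 0.623 0.605
outer loop
vertex -0.696 1.578 0.325
vertex -1.176 2.151 0.128
vertex -1.502 1.631 0.931
endloop
endfacet
facet normal -0.496 -0.623 -0.605
outer loop
vertex -1.752 1.428 -0.573
vertex -2.078 0.909 0.229
vertex -2.423 1.697 -0.3
endloop
endfacet
facet normal -0.010 0.700 -0.714
outer loop
vertex -1.752 1.428 -0.573
vertex -2.423 1.697 -0.3
vertex -1.176 2.151 0.128
endloop
endfacet
facet normal -0.010 0.701 -0.713
outer loop
vertex -1.176 2.151 0.128
vertex -2.423 1.697 -0.3
vertex -1.848 2.42 0.402
endloop
endfacet
facet normal 0.496 0.623 0.605
outer loop
vertex -1.176 2.151 0.128
vertex -1.848 2.42 0.402
vertex -1.502 1.631 0.931
endloop
endfacet
facet normal -0.496 -0.623 -0.604
outer loop
vertex -2.423 1.697 -0.3
vertex -2.078 0.909 0.229
vertex -2.892 1.504 0.284
endloop
endfacet
facet normal -0.621 0.741 -0.254
outer loop
vertex -2.423 1.697 -0.3
vertex -2.892 1.504 0.284
vertex -1.848 2.42 0.402
endloop
endfacet
facet normal -0.622 0.741 -0.253
outer loop
vertex -1.848 2.42 0.402
vertex -2.892 1.504 0.284
vertex -2.317 2.226 0.985
endloop
endfacet
facet normal 0.495 0.623 0.606
outer loop
vertex -1.848 2.42 0.402
vertex -2.317 2.226 0.985
vertex -1.502 1.631 0.931
endloop
endfacet
facet normal -0.496 -0.623 -0.605
outer loop
vertex -2.892 1.504 0.284
vertex -2.078 0.909 0.229
vertex -2.884 0.962 0.835
endloop
endfacet
facet normal -0.868 0.347 0.354
outer loop
vertex -2.892 1.504 0.284
vertex -2.884 0.962 0.835
vertex -2.317 2.226 0.985
endloop
endfacet
facet normal -0.869 0.348 0.353
outer loop
vertex -2.317 2.226 0.985
vertex -2.884 0.962 0.835
vertex -2.309 1.685 1.537
endloop
endfacet
facet normal 0.496 0.624 0.604
outer loop
vertex -2.317 2.226 0.985
vertex -2.309 1.685 1.537
vertex -1.502 1.631 0.931
endloop
endfacet
facet normal -0.496 -0.623 -0.605
outer loop
vertex -2.884 0.962 0.835
vertex -2.078 0.909 0.229
vertex -2.404 0.389 1.032
endloop
endfacet
facet normal -0.607 -0.249 0.754
outer loop
vertex -2.884 0.962 0.835
vertex -2.404 0.389 1.032
vertex -2.309 1.685 1.537
endloop
endfacet
facet normal -0.606 -0.250 0.755
outer loop
vertex -2.309 1.685 1.537
vertex -2.404 0.389 1.032
vertex -1.828 1.112 1.733
endloop
endfacet
facet normal 0.496 0.623 0.605
outer loop
vertex -2.309 1.685 1.537
vertex -1.828 1.112 1.733
vertex -1.502 1.631 0.931
endloop
endfacet
facet normal -0.496 -0.623 -0.605
outer loop
vertex -2.404 0.389 1.032
vertex -2.078 0.909 0.229
vertex -1.732 0.12 0.758
endloop
endfacet
facet normal 0.011 -0.700 0.714
outer loop
vertex -2.404 0.389 1.032
vertex -1.732 0.12 0.758
vertex -1.828 1.112 1.733
endloop
endfacet
facet normal 0.010 -0.700 0.714
outer loop
vertex -1.828 1.112 1.733
vertex -1.732 0.12 0.758
vertex -1.157 0.843 1.46
endloop
endfacet
facet normal 0.496 0.623 0.605
outer loop
vertex -1.828 1.112 1.733
vertex -1.157 0.843 1.46
vertex -1.502 1.631 0.931
endloop
endfacet
facet normal -0.495 -0.623 -0.606
outer loop
vertex -1.732 0.12 0.758
vertex -2.078 0.909 0.229
vertex -1.263 0.314 0.175
endloop
endfacet
facet normal 0.622 -0.741 0.254
outer loop
vertex -1.732 0.12 0.758
vertex -1.263 0.314 0.175
vertex -1.157 0.843 1.46
endloop
endfacet
facet normal 0.621 -0.741 0.254
outer loop
vertex -1.157 0.843 1.46
vertex -1.263 0.314 0.175
vertex -0.688 1.036 0.876
endloop
endfacet
facet normal 0.496 0.623 0.604
outer loop
vertex -1.157 0.843 1.46
vertex -0.688 1.036 0.876
vertex -1.502 1.631 0.931
endloop
endfacet
facet normal -0.761 -0.474 0.443
outer loop
vertex -2.389 0.904 3.862
vertex -2.752 2.412 4.852
vertex -3.569 1.518 2.492
endloop
endfacet
facet normal 0.198 -0.820 -0.538
outer loop
vertex -1.948 2.528 1.548
vertex -2.389 0.904 3.862
vertex -3.569 1.518 2.492
endloop
endfacet
facet normal -0.761 -0.473 0.443
outer loop
vertex -3.569 1.518 2.492
vertex -2.752 2.412 4.852
vertex -3.932 3.027 3.481
endloop
endfacet
facet normal -0.618 0.321 -0.717
outer loop
vertex -3.932 3.027 3.481
vertex -1.948 2.528 1.548
vertex -3.569 1.518 2.492
endloop
endfacet
facet normal 0.618 -0.322 0.717
outer loop
vertex -2.389 0.904 3.862
vertex -1.131 3.422 3.908
vertex -2.752 2.412 4.852
endloop
endfacet
facet normal 0.197 -0.820 -0.538
outer loop
vertex -0.768 1.913 2.919
vertex -2.389 0.904 3.862
vertex -1.948 2.528 1.548
endloop
endfacet
facet normal 0.618 -0.322 0.718
outer loop
vertex -0.768 1.913 2.919
vertex -1.131 3.422 3.908
vertex -2.389 0.904 3.862
endloop
endfacet
facet normal -0.198 0.820 0.538
outer loop
vertex -2.752 2.412 4.852
vertex -1.131 3.422 3.908
vertex -3.932 3.027 3.481
endloop
endfacet
facet normal -0.618 0.322 -0.717
outer loop
vertex -2.311 4.036 2.538
vertex -1.948 2.528 1.548
vertex -3.932 3.027 3.481
endloop
endfacet
facet normal -0.198 0.820 0.538
outer loop
vertex -3.932 3.027 3.481
vertex -1.131 3.422 3.908
vertex -2.311 4.036 2.538
endloop
endfacet
facet normal 0.761 0.474 -0.443
outer loop
vertex -2.311 4.036 2.538
vertex -0.768 1.913 2.919
vertex -1.948 2.528 1.548
endloop
endfacet
facet normal 0.761 0.474 -0.443
outer loop
vertex -1.131 3.422 3.908
vertex -0.768 1.913 2.919
vertex -2.311 4.036 2.538
endloop
endfacet

endsolid


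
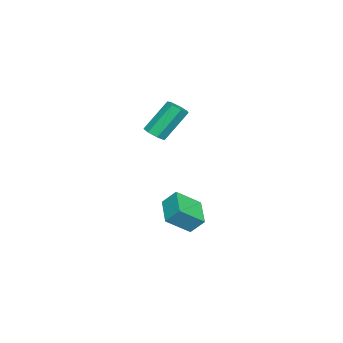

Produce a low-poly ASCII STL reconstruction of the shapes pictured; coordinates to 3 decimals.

solid 
facet normal 0.355 -0.475 -0.806
outer loop
vertex 1.489 -4.025 2.944
vertex 0.951 -3.85 2.604
vertex 1.523 -3.526 2.665
endloop
endfacet
facet normal 0.933 0.125 0.337
outer loop
vertex 1.489 -4.025 2.944
vertex 1.523 -3.526 2.665
vertex 0.727 -3.004 4.676
endloop
endfacet
facet normal 0.933 0.127 0.336
outer loop
vertex 0.727 -3.004 4.676
vertex 1.523 -3.526 2.665
vertex 0.76 -2.506 4.397
endloop
endfacet
facet normal -0.355 0.475 0.805
outer loop
vertex 0.727 -3.004 4.676
vertex 0.76 -2.506 4.397
vertex 0.189 -2.83 4.336
endloop
endfacet
facet normal 0.355 -0.475 -0.806
outer loop
vertex 1.523 -3.526 2.665
vertex 0.951 -3.85 2.604
vertex 1.126 -3.271 2.34
endloop
endfacet
facet normal 0.628 0.760 -0.171
outer loop
vertex 1.523 -3.526 2.665
vertex 1.126 -3.271 2.34
vertex 0.76 -2.506 4.397
endloop
endfacet
facet normal 0.629 0.759 -0.170
outer loop
vertex 0.76 -2.506 4.397
vertex 1.126 -3.271 2.34
vertex 0.364 -2.251 4.072
endloop
endfacet
facet normal -0.355 0.475 0.805
outer loop
vertex 0.76 -2.506 4.397
vertex 0.364 -2.251 4.072
vertex 0.189 -2.83 4.336
endloop
endfacet
facet normal 0.356 -0.475 -0.805
outer loop
vertex 1.126 -3.271 2.34
vertex 0.951 -3.85 2.604
vertex 0.598 -3.453 2.214
endloop
endfacet
facet normal -0.152 0.821 -0.550
outer loop
vertex 1.126 -3.271 2.34
vertex 0.598 -3.453 2.214
vertex 0.364 -2.251 4.072
endloop
endfacet
facet normal -0.150 0.821 -0.550
outer loop
vertex 0.364 -2.251 4.072
vertex 0.598 -3.453 2.214
vertex -0.165 -2.432 3.946
endloop
endfacet
facet normal -0.354 0.474 0.806
outer loop
vertex 0.364 -2.251 4.072
vertex -0.165 -2.432 3.946
vertex 0.189 -2.83 4.336
endloop
endfacet
facet normal 0.354 -0.476 -0.805
outer loop
vertex 0.598 -3.453 2.214
vertex 0.951 -3.85 2.604
vertex 0.335 -3.933 2.382
endloop
endfacet
facet normal -0.815 0.266 -0.516
outer loop
vertex 0.598 -3.453 2.214
vertex 0.335 -3.933 2.382
vertex -0.165 -2.432 3.946
endloop
endfacet
facet normal -0.816 0.265 -0.515
outer loop
vertex -0.165 -2.432 3.946
vertex 0.335 -3.933 2.382
vertex -0.427 -2.913 4.114
endloop
endfacet
facet normal -0.354 0.474 0.806
outer loop
vertex -0.165 -2.432 3.946
vertex -0.427 -2.913 4.114
vertex 0.189 -2.83 4.336
endloop
endfacet
facet normal 0.354 -0.474 -0.806
outer loop
vertex 0.335 -3.933 2.382
vertex 0.951 -3.85 2.604
vertex 0.537 -4.352 2.717
endloop
endfacet
facet normal -0.866 -0.491 -0.092
outer loop
vertex 0.335 -3.933 2.382
vertex 0.537 -4.352 2.717
vertex -0.427 -2.913 4.114
endloop
endfacet
facet normal -0.866 -0.491 -0.092
outer loop
vertex -0.427 -2.913 4.114
vertex 0.537 -4.352 2.717
vertex -0.226 -3.331 4.449
endloop
endfacet
facet normal -0.354 0.475 0.805
outer loop
vertex -0.427 -2.913 4.114
vertex -0.226 -3.331 4.449
vertex 0.189 -2.83 4.336
endloop
endfacet
facet normal 0.355 -0.474 -0.806
outer loop
vertex 0.537 -4.352 2.717
vertex 0.951 -3.85 2.604
vertex 1.051 -4.392 2.967
endloop
endfacet
facet normal -0.263 -0.877 0.401
outer loop
vertex 0.537 -4.352 2.717
vertex 1.051 -4.392 2.967
vertex -0.226 -3.331 4.449
endloop
endfacet
facet normal -0.265 -0.877 0.400
outer loop
vertex -0.226 -3.331 4.449
vertex 1.051 -4.392 2.967
vertex 0.288 -3.372 4.699
endloop
endfacet
facet normal -0.354 0.475 0.806
outer loop
vertex -0.226 -3.331 4.449
vertex 0.288 -3.372 4.699
vertex 0.189 -2.83 4.336
endloop
endfacet
facet normal 0.355 -0.474 -0.806
outer loop
vertex 1.051 -4.392 2.967
vertex 0.951 -3.85 2.604
vertex 1.489 -4.025 2.944
endloop
endfacet
facet normal 0.536 -0.603 0.591
outer loop
vertex 1.051 -4.392 2.967
vertex 1.489 -4.025 2.944
vertex 0.288 -3.372 4.699
endloop
endfacet
facet normal 0.536 -0.603 0.591
outer loop
vertex 0.288 -3.372 4.699
vertex 1.489 -4.025 2.944
vertex 0.727 -3.004 4.676
endloop
endfacet
facet normal -0.356 0.474 0.805
outer loop
vertex 0.288 -3.372 4.699
vertex 0.727 -3.004 4.676
vertex 0.189 -2.83 4.336
endloop
endfacet
facet normal -0.875 -0.371 0.311
outer loop
vertex 0.9 -3.481 -2.203
vertex 0.876 -2.735 -1.381
vertex 0.087 -2.405 -3.204
endloop
endfacet
facet normal 0.021 -0.672 -0.740
outer loop
vertex 1.644 -1.745 -3.759
vertex 0.9 -3.481 -2.203
vertex 0.087 -2.405 -3.204
endloop
endfacet
facet normal -0.875 -0.371 0.311
outer loop
vertex 0.087 -2.405 -3.204
vertex 0.876 -2.735 -1.381
vertex 0.063 -1.659 -2.382
endloop
endfacet
facet normal -0.484 0.641 -0.596
outer loop
vertex 0.063 -1.659 -2.382
vertex 1.644 -1.745 -3.759
vertex 0.087 -2.405 -3.204
endloop
endfacet
facet normal 0.484 -0.641 0.596
outer loop
vertex 0.9 -3.481 -2.203
vertex 2.433 -2.075 -1.936
vertex 0.876 -2.735 -1.381
endloop
endfacet
facet normal 0.021 -0.672 -0.740
outer loop
vertex 2.457 -2.821 -2.758
vertex 0.9 -3.481 -2.203
vertex 1.644 -1.745 -3.759
endloop
endfacet
facet normal 0.484 -0.641 0.596
outer loop
vertex 2.457 -2.821 -2.758
vertex 2.433 -2.075 -1.936
vertex 0.9 -3.481 -2.203
endloop
endfacet
facet normal -0.021 0.672 0.740
outer loop
vertex 0.876 -2.735 -1.381
vertex 2.433 -2.075 -1.936
vertex 0.063 -1.659 -2.382
endloop
endfacet
facet normal -0.484 0.641 -0.596
outer loop
vertex 1.62 -0.999 -2.937
vertex 1.644 -1.745 -3.759
vertex 0.063 -1.659 -2.382
endloop
endfacet
facet normal -0.021 0.672 0.740
outer loop
vertex 0.063 -1.659 -2.382
vertex 2.433 -2.075 -1.936
vertex 1.62 -0.999 -2.937
endloop
endfacet
facet normal 0.875 0.371 -0.311
outer loop
vertex 1.62 -0.999 -2.937
vertex 2.457 -2.821 -2.758
vertex 1.644 -1.745 -3.759
endloop
endfacet
facet normal 0.875 0.371 -0.311
outer loop
vertex 2.433 -2.075 -1.936
vertex 2.457 -2.821 -2.758
vertex 1.62 -0.999 -2.937
endloop
endfacet

endsolid


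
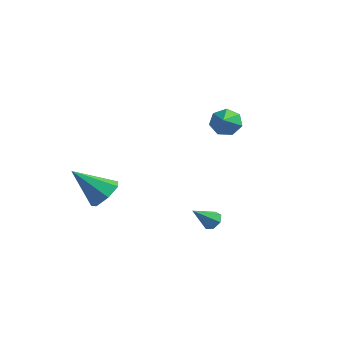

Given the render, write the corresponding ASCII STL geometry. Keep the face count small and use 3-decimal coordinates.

solid 
facet normal 0.669 0.315 -0.673
outer loop
vertex 0.082 -3.172 -0.741
vertex -0.581 -3.286 -1.454
vertex -0.403 -2.493 -0.906
endloop
endfacet
facet normal 0.190 0.358 0.914
outer loop
vertex 0.082 -3.172 -0.741
vertex -0.403 -2.493 -0.906
vertex -2.039 -3.974 0.014
endloop
endfacet
facet normal 0.669 0.315 -0.673
outer loop
vertex -0.403 -2.493 -0.906
vertex -0.581 -3.286 -1.454
vertex -1.022 -2.412 -1.483
endloop
endfacet
facet normal -0.390 0.757 0.525
outer loop
vertex -0.403 -2.493 -0.906
vertex -1.022 -2.412 -1.483
vertex -2.039 -3.974 0.014
endloop
endfacet
facet normal 0.669 0.315 -0.673
outer loop
vertex -1.022 -2.412 -1.483
vertex -0.581 -3.286 -1.454
vertex -1.309 -2.989 -2.038
endloop
endfacet
facet normal -0.865 0.497 -0.069
outer loop
vertex -1.022 -2.412 -1.483
vertex -1.309 -2.989 -2.038
vertex -2.039 -3.974 0.014
endloop
endfacet
facet normal 0.669 0.315 -0.673
outer loop
vertex -1.309 -2.989 -2.038
vertex -0.581 -3.286 -1.454
vertex -1.047 -3.79 -2.153
endloop
endfacet
facet normal -0.878 -0.227 -0.421
outer loop
vertex -1.309 -2.989 -2.038
vertex -1.047 -3.79 -2.153
vertex -2.039 -3.974 0.014
endloop
endfacet
facet normal 0.669 0.315 -0.673
outer loop
vertex -1.047 -3.79 -2.153
vertex -0.581 -3.286 -1.454
vertex -0.434 -4.212 -1.741
endloop
endfacet
facet normal -0.419 -0.868 -0.266
outer loop
vertex -1.047 -3.79 -2.153
vertex -0.434 -4.212 -1.741
vertex -2.039 -3.974 0.014
endloop
endfacet
facet normal 0.669 0.315 -0.673
outer loop
vertex -0.434 -4.212 -1.741
vertex -0.581 -3.286 -1.454
vertex 0.068 -3.937 -1.113
endloop
endfacet
facet normal 0.167 -0.945 0.281
outer loop
vertex -0.434 -4.212 -1.741
vertex 0.068 -3.937 -1.113
vertex -2.039 -3.974 0.014
endloop
endfacet
facet normal 0.669 0.315 -0.673
outer loop
vertex 0.068 -3.937 -1.113
vertex -0.581 -3.286 -1.454
vertex 0.082 -3.172 -0.741
endloop
endfacet
facet normal 0.438 -0.400 0.805
outer loop
vertex 0.068 -3.937 -1.113
vertex 0.082 -3.172 -0.741
vertex -2.039 -3.974 0.014
endloop
endfacet
facet normal 0.374 0.628 -0.683
outer loop
vertex 4.579 -1.805 -2.785
vertex 4.249 -1.387 -2.581
vertex 4.778 -1.531 -2.424
endloop
endfacet
facet normal 0.662 -0.726 0.186
outer loop
vertex 4.579 -1.805 -2.785
vertex 4.778 -1.531 -2.424
vertex 3.711 -2.293 -1.599
endloop
endfacet
facet normal 0.374 0.629 -0.682
outer loop
vertex 4.778 -1.531 -2.424
vertex 4.249 -1.387 -2.581
vertex 4.578 -1.149 -2.181
endloop
endfacet
facet normal 0.661 -0.125 0.740
outer loop
vertex 4.778 -1.531 -2.424
vertex 4.578 -1.149 -2.181
vertex 3.711 -2.293 -1.599
endloop
endfacet
facet normal 0.373 0.630 -0.681
outer loop
vertex 4.578 -1.149 -2.181
vertex 4.249 -1.387 -2.581
vertex 4.131 -0.947 -2.239
endloop
endfacet
facet normal 0.068 0.411 0.909
outer loop
vertex 4.578 -1.149 -2.181
vertex 4.131 -0.947 -2.239
vertex 3.711 -2.293 -1.599
endloop
endfacet
facet normal 0.374 0.630 -0.681
outer loop
vertex 4.131 -0.947 -2.239
vertex 4.249 -1.387 -2.581
vertex 3.773 -1.076 -2.555
endloop
endfacet
facet normal -0.672 0.479 0.566
outer loop
vertex 4.131 -0.947 -2.239
vertex 3.773 -1.076 -2.555
vertex 3.711 -2.293 -1.599
endloop
endfacet
facet normal 0.373 0.628 -0.683
outer loop
vertex 3.773 -1.076 -2.555
vertex 4.249 -1.387 -2.581
vertex 3.773 -1.44 -2.89
endloop
endfacet
facet normal -0.999 0.027 -0.030
outer loop
vertex 3.773 -1.076 -2.555
vertex 3.773 -1.44 -2.89
vertex 3.711 -2.293 -1.599
endloop
endfacet
facet normal 0.373 0.628 -0.683
outer loop
vertex 3.773 -1.44 -2.89
vertex 4.249 -1.387 -2.581
vertex 4.132 -1.764 -2.992
endloop
endfacet
facet normal -0.669 -0.605 -0.432
outer loop
vertex 3.773 -1.44 -2.89
vertex 4.132 -1.764 -2.992
vertex 3.711 -2.293 -1.599
endloop
endfacet
facet normal 0.374 0.628 -0.683
outer loop
vertex 4.132 -1.764 -2.992
vertex 4.249 -1.387 -2.581
vertex 4.579 -1.805 -2.785
endloop
endfacet
facet normal 0.069 -0.939 -0.336
outer loop
vertex 4.132 -1.764 -2.992
vertex 4.579 -1.805 -2.785
vertex 3.711 -2.293 -1.599
endloop
endfacet
facet normal -0.375 0.746 -0.550
outer loop
vertex 2.749 3.574 1.104
vertex 1.972 3.293 1.253
vertex 2.422 3.846 1.696
endloop
endfacet
facet normal 0.894 0.177 0.412
outer loop
vertex 2.749 3.574 1.104
vertex 2.422 3.846 1.696
vertex 2.568 2.107 2.127
endloop
endfacet
facet normal -0.375 0.746 -0.551
outer loop
vertex 2.422 3.846 1.696
vertex 1.972 3.293 1.253
vertex 1.756 3.702 1.954
endloop
endfacet
facet normal 0.301 0.253 0.919
outer loop
vertex 2.422 3.846 1.696
vertex 1.756 3.702 1.954
vertex 2.568 2.107 2.127
endloop
endfacet
facet normal -0.374 0.746 -0.551
outer loop
vertex 1.756 3.702 1.954
vertex 1.972 3.293 1.253
vertex 1.252 3.25 1.684
endloop
endfacet
facet normal -0.396 -0.103 0.912
outer loop
vertex 1.756 3.702 1.954
vertex 1.252 3.25 1.684
vertex 2.568 2.107 2.127
endloop
endfacet
facet normal -0.374 0.746 -0.551
outer loop
vertex 1.252 3.25 1.684
vertex 1.972 3.293 1.253
vertex 1.29 2.83 1.089
endloop
endfacet
facet normal -0.674 -0.623 0.397
outer loop
vertex 1.252 3.25 1.684
vertex 1.29 2.83 1.089
vertex 2.568 2.107 2.127
endloop
endfacet
facet normal -0.375 0.747 -0.549
outer loop
vertex 1.29 2.83 1.089
vertex 1.972 3.293 1.253
vertex 1.841 2.76 0.617
endloop
endfacet
facet normal -0.322 -0.915 -0.241
outer loop
vertex 1.29 2.83 1.089
vertex 1.841 2.76 0.617
vertex 2.568 2.107 2.127
endloop
endfacet
facet normal -0.375 0.747 -0.549
outer loop
vertex 1.841 2.76 0.617
vertex 1.972 3.293 1.253
vertex 2.491 3.091 0.624
endloop
endfacet
facet normal 0.393 -0.760 -0.518
outer loop
vertex 1.841 2.76 0.617
vertex 2.491 3.091 0.624
vertex 2.568 2.107 2.127
endloop
endfacet
facet normal -0.375 0.746 -0.549
outer loop
vertex 2.491 3.091 0.624
vertex 1.972 3.293 1.253
vertex 2.749 3.574 1.104
endloop
endfacet
facet normal 0.935 -0.274 -0.227
outer loop
vertex 2.491 3.091 0.624
vertex 2.749 3.574 1.104
vertex 2.568 2.107 2.127
endloop
endfacet

endsolid


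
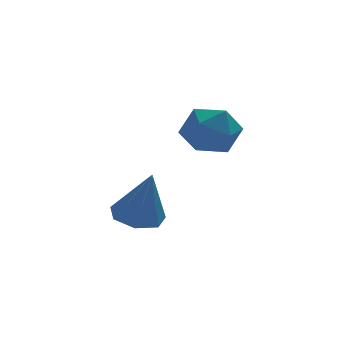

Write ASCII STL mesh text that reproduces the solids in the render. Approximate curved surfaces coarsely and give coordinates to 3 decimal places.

solid 
facet normal -0.162 0.294 -0.942
outer loop
vertex 2.501 -1.488 -3.16
vertex 2.016 -0.781 -2.856
vertex 2.909 -0.826 -3.024
endloop
endfacet
facet normal 0.840 -0.535 0.086
outer loop
vertex 2.501 -1.488 -3.16
vertex 2.909 -0.826 -3.024
vertex 2.344 -1.379 -0.944
endloop
endfacet
facet normal -0.162 0.294 -0.942
outer loop
vertex 2.909 -0.826 -3.024
vertex 2.016 -0.781 -2.856
vertex 2.644 -0.13 -2.761
endloop
endfacet
facet normal 0.921 0.233 0.312
outer loop
vertex 2.909 -0.826 -3.024
vertex 2.644 -0.13 -2.761
vertex 2.344 -1.379 -0.944
endloop
endfacet
facet normal -0.162 0.294 -0.942
outer loop
vertex 2.644 -0.13 -2.761
vertex 2.016 -0.781 -2.856
vertex 1.906 0.075 -2.57
endloop
endfacet
facet normal 0.353 0.743 0.569
outer loop
vertex 2.644 -0.13 -2.761
vertex 1.906 0.075 -2.57
vertex 2.344 -1.379 -0.944
endloop
endfacet
facet normal -0.162 0.294 -0.942
outer loop
vertex 1.906 0.075 -2.57
vertex 2.016 -0.781 -2.856
vertex 1.25 -0.364 -2.594
endloop
endfacet
facet normal -0.433 0.611 0.663
outer loop
vertex 1.906 0.075 -2.57
vertex 1.25 -0.364 -2.594
vertex 2.344 -1.379 -0.944
endloop
endfacet
facet normal -0.162 0.294 -0.942
outer loop
vertex 1.25 -0.364 -2.594
vertex 2.016 -0.781 -2.856
vertex 1.171 -1.118 -2.816
endloop
endfacet
facet normal -0.850 -0.065 0.523
outer loop
vertex 1.25 -0.364 -2.594
vertex 1.171 -1.118 -2.816
vertex 2.344 -1.379 -0.944
endloop
endfacet
facet normal -0.162 0.294 -0.942
outer loop
vertex 1.171 -1.118 -2.816
vertex 2.016 -0.781 -2.856
vertex 1.728 -1.618 -3.068
endloop
endfacet
facet normal -0.579 -0.774 0.255
outer loop
vertex 1.171 -1.118 -2.816
vertex 1.728 -1.618 -3.068
vertex 2.344 -1.379 -0.944
endloop
endfacet
facet normal -0.162 0.294 -0.942
outer loop
vertex 1.728 -1.618 -3.068
vertex 2.016 -0.781 -2.856
vertex 2.501 -1.488 -3.16
endloop
endfacet
facet normal 0.173 -0.983 0.061
outer loop
vertex 1.728 -1.618 -3.068
vertex 2.501 -1.488 -3.16
vertex 2.344 -1.379 -0.944
endloop
endfacet
facet normal -0.857 -0.516 0.008
outer loop
vertex 2.926 -2.282 1.073
vertex 3.402 -3.08 0.603
vertex 3.379 -3.025 1.643
endloop
endfacet
facet normal -0.823 -0.069 0.564
outer loop
vertex 2.926 -2.282 1.073
vertex 3.379 -3.025 1.643
vertex 3.482 -2.026 1.915
endloop
endfacet
facet normal -0.743 0.593 0.310
outer loop
vertex 2.926 -2.282 1.073
vertex 3.482 -2.026 1.915
vertex 3.568 -1.463 1.044
endloop
endfacet
facet normal -0.727 0.556 -0.402
outer loop
vertex 2.926 -2.282 1.073
vertex 3.568 -1.463 1.044
vertex 3.519 -2.114 0.233
endloop
endfacet
facet normal -0.798 -0.129 -0.589
outer loop
vertex 2.926 -2.282 1.073
vertex 3.519 -2.114 0.233
vertex 3.402 -3.08 0.603
endloop
endfacet
facet normal -0.241 -0.232 0.942
outer loop
vertex 3.482 -2.026 1.915
vertex 3.379 -3.025 1.643
vertex 4.301 -2.666 1.967
endloop
endfacet
facet normal -0.295 -0.955 0.044
outer loop
vertex 3.379 -3.025 1.643
vertex 3.402 -3.08 0.603
vertex 4.252 -3.317 1.156
endloop
endfacet
facet normal -0.199 -0.329 -0.923
outer loop
vertex 3.402 -3.08 0.603
vertex 3.519 -2.114 0.233
vertex 4.338 -2.754 0.285
endloop
endfacet
facet normal -0.085 0.779 -0.621
outer loop
vertex 3.519 -2.114 0.233
vertex 3.568 -1.463 1.044
vertex 4.441 -1.755 0.557
endloop
endfacet
facet normal -0.112 0.840 0.532
outer loop
vertex 3.568 -1.463 1.044
vertex 3.482 -2.026 1.915
vertex 4.418 -1.7 1.597
endloop
endfacet
facet normal 0.727 -0.556 0.402
outer loop
vertex 4.894 -2.498 1.127
vertex 4.301 -2.666 1.967
vertex 4.252 -3.317 1.156
endloop
endfacet
facet normal 0.743 -0.593 -0.310
outer loop
vertex 4.894 -2.498 1.127
vertex 4.252 -3.317 1.156
vertex 4.338 -2.754 0.285
endloop
endfacet
facet normal 0.823 0.069 -0.564
outer loop
vertex 4.894 -2.498 1.127
vertex 4.338 -2.754 0.285
vertex 4.441 -1.755 0.557
endloop
endfacet
facet normal 0.857 0.516 -0.008
outer loop
vertex 4.894 -2.498 1.127
vertex 4.441 -1.755 0.557
vertex 4.418 -1.7 1.597
endloop
endfacet
facet normal 0.798 0.129 0.589
outer loop
vertex 4.894 -2.498 1.127
vertex 4.418 -1.7 1.597
vertex 4.301 -2.666 1.967
endloop
endfacet
facet normal 0.085 -0.779 0.621
outer loop
vertex 4.252 -3.317 1.156
vertex 4.301 -2.666 1.967
vertex 3.379 -3.025 1.643
endloop
endfacet
facet normal 0.112 -0.840 -0.532
outer loop
vertex 4.338 -2.754 0.285
vertex 4.252 -3.317 1.156
vertex 3.402 -3.08 0.603
endloop
endfacet
facet normal 0.241 0.232 -0.942
outer loop
vertex 4.441 -1.755 0.557
vertex 4.338 -2.754 0.285
vertex 3.519 -2.114 0.233
endloop
endfacet
facet normal 0.295 0.955 -0.044
outer loop
vertex 4.418 -1.7 1.597
vertex 4.441 -1.755 0.557
vertex 3.568 -1.463 1.044
endloop
endfacet
facet normal 0.199 0.329 0.923
outer loop
vertex 4.301 -2.666 1.967
vertex 4.418 -1.7 1.597
vertex 3.482 -2.026 1.915
endloop
endfacet

endsolid


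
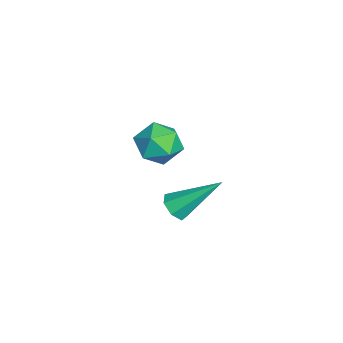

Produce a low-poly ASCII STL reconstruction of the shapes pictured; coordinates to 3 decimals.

solid 
facet normal -0.042 -0.749 -0.661
outer loop
vertex 1.186 -2.852 -3.092
vertex 0.74 -3.051 -2.838
vertex 0.767 -2.688 -3.251
endloop
endfacet
facet normal 0.472 0.739 -0.481
outer loop
vertex 1.186 -2.852 -3.092
vertex 0.767 -2.688 -3.251
vertex 0.82 -1.649 -1.602
endloop
endfacet
facet normal -0.043 -0.749 -0.661
outer loop
vertex 0.767 -2.688 -3.251
vertex 0.74 -3.051 -2.838
vertex 0.328 -2.797 -3.099
endloop
endfacet
facet normal -0.366 0.793 -0.488
outer loop
vertex 0.767 -2.688 -3.251
vertex 0.328 -2.797 -3.099
vertex 0.82 -1.649 -1.602
endloop
endfacet
facet normal -0.044 -0.750 -0.660
outer loop
vertex 0.328 -2.797 -3.099
vertex 0.74 -3.051 -2.838
vertex 0.2 -3.097 -2.75
endloop
endfacet
facet normal -0.919 0.393 0.001
outer loop
vertex 0.328 -2.797 -3.099
vertex 0.2 -3.097 -2.75
vertex 0.82 -1.649 -1.602
endloop
endfacet
facet normal -0.044 -0.749 -0.661
outer loop
vertex 0.2 -3.097 -2.75
vertex 0.74 -3.051 -2.838
vertex 0.479 -3.362 -2.468
endloop
endfacet
facet normal -0.772 -0.158 0.616
outer loop
vertex 0.2 -3.097 -2.75
vertex 0.479 -3.362 -2.468
vertex 0.82 -1.649 -1.602
endloop
endfacet
facet normal -0.042 -0.750 -0.660
outer loop
vertex 0.479 -3.362 -2.468
vertex 0.74 -3.051 -2.838
vertex 0.955 -3.392 -2.464
endloop
endfacet
facet normal -0.036 -0.445 0.895
outer loop
vertex 0.479 -3.362 -2.468
vertex 0.955 -3.392 -2.464
vertex 0.82 -1.649 -1.602
endloop
endfacet
facet normal -0.042 -0.750 -0.660
outer loop
vertex 0.955 -3.392 -2.464
vertex 0.74 -3.051 -2.838
vertex 1.27 -3.165 -2.742
endloop
endfacet
facet normal 0.736 -0.253 0.627
outer loop
vertex 0.955 -3.392 -2.464
vertex 1.27 -3.165 -2.742
vertex 0.82 -1.649 -1.602
endloop
endfacet
facet normal -0.042 -0.750 -0.660
outer loop
vertex 1.27 -3.165 -2.742
vertex 0.74 -3.051 -2.838
vertex 1.186 -2.852 -3.092
endloop
endfacet
facet normal 0.962 0.274 0.015
outer loop
vertex 1.27 -3.165 -2.742
vertex 1.186 -2.852 -3.092
vertex 0.82 -1.649 -1.602
endloop
endfacet
facet normal -0.950 0.187 -0.250
outer loop
vertex -3.653 -3.337 -3.668
vertex -3.929 -3.939 -3.069
vertex -3.824 -3.085 -2.828
endloop
endfacet
facet normal -0.544 0.766 -0.341
outer loop
vertex -3.653 -3.337 -3.668
vertex -3.824 -3.085 -2.828
vertex -3.106 -2.764 -3.253
endloop
endfacet
facet normal -0.024 0.601 -0.799
outer loop
vertex -3.653 -3.337 -3.668
vertex -3.106 -2.764 -3.253
vertex -2.768 -3.42 -3.757
endloop
endfacet
facet normal -0.107 -0.080 -0.991
outer loop
vertex -3.653 -3.337 -3.668
vertex -2.768 -3.42 -3.757
vertex -3.276 -4.147 -3.643
endloop
endfacet
facet normal -0.680 -0.337 -0.652
outer loop
vertex -3.653 -3.337 -3.668
vertex -3.276 -4.147 -3.643
vertex -3.929 -3.939 -3.069
endloop
endfacet
facet normal -0.244 0.926 0.287
outer loop
vertex -3.106 -2.764 -3.253
vertex -3.824 -3.085 -2.828
vertex -3.044 -3.013 -2.397
endloop
endfacet
facet normal -0.900 -0.012 0.435
outer loop
vertex -3.824 -3.085 -2.828
vertex -3.929 -3.939 -3.069
vertex -3.552 -3.74 -2.283
endloop
endfacet
facet normal -0.464 -0.859 -0.216
outer loop
vertex -3.929 -3.939 -3.069
vertex -3.276 -4.147 -3.643
vertex -3.214 -4.396 -2.787
endloop
endfacet
facet normal 0.464 -0.445 -0.766
outer loop
vertex -3.276 -4.147 -3.643
vertex -2.768 -3.42 -3.757
vertex -2.496 -4.075 -3.212
endloop
endfacet
facet normal 0.600 0.658 -0.454
outer loop
vertex -2.768 -3.42 -3.757
vertex -3.106 -2.764 -3.253
vertex -2.391 -3.221 -2.971
endloop
endfacet
facet normal 0.107 0.080 0.991
outer loop
vertex -2.667 -3.823 -2.372
vertex -3.044 -3.013 -2.397
vertex -3.552 -3.74 -2.283
endloop
endfacet
facet normal 0.024 -0.601 0.799
outer loop
vertex -2.667 -3.823 -2.372
vertex -3.552 -3.74 -2.283
vertex -3.214 -4.396 -2.787
endloop
endfacet
facet normal 0.544 -0.766 0.341
outer loop
vertex -2.667 -3.823 -2.372
vertex -3.214 -4.396 -2.787
vertex -2.496 -4.075 -3.212
endloop
endfacet
facet normal 0.950 -0.187 0.250
outer loop
vertex -2.667 -3.823 -2.372
vertex -2.496 -4.075 -3.212
vertex -2.391 -3.221 -2.971
endloop
endfacet
facet normal 0.680 0.337 0.652
outer loop
vertex -2.667 -3.823 -2.372
vertex -2.391 -3.221 -2.971
vertex -3.044 -3.013 -2.397
endloop
endfacet
facet normal -0.464 0.445 0.766
outer loop
vertex -3.552 -3.74 -2.283
vertex -3.044 -3.013 -2.397
vertex -3.824 -3.085 -2.828
endloop
endfacet
facet normal -0.600 -0.658 0.454
outer loop
vertex -3.214 -4.396 -2.787
vertex -3.552 -3.74 -2.283
vertex -3.929 -3.939 -3.069
endloop
endfacet
facet normal 0.244 -0.926 -0.287
outer loop
vertex -2.496 -4.075 -3.212
vertex -3.214 -4.396 -2.787
vertex -3.276 -4.147 -3.643
endloop
endfacet
facet normal 0.900 0.012 -0.435
outer loop
vertex -2.391 -3.221 -2.971
vertex -2.496 -4.075 -3.212
vertex -2.768 -3.42 -3.757
endloop
endfacet
facet normal 0.464 0.859 0.216
outer loop
vertex -3.044 -3.013 -2.397
vertex -2.391 -3.221 -2.971
vertex -3.106 -2.764 -3.253
endloop
endfacet

endsolid


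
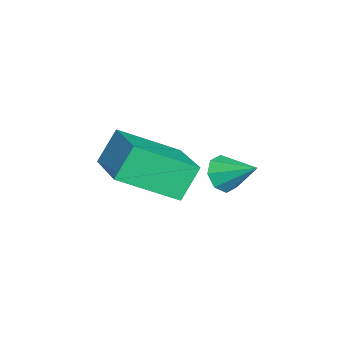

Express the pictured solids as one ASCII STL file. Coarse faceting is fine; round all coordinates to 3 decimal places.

solid 
facet normal -0.336 -0.795 -0.504
outer loop
vertex 0.014 1.036 0.625
vertex -0.444 1.389 0.374
vertex 0.147 1.243 0.21
endloop
endfacet
facet normal 0.957 -0.042 0.286
outer loop
vertex 0.014 1.036 0.625
vertex 0.147 1.243 0.21
vertex -0.036 2.351 0.986
endloop
endfacet
facet normal -0.337 -0.794 -0.506
outer loop
vertex 0.147 1.243 0.21
vertex -0.444 1.389 0.374
vertex -0.066 1.536 -0.108
endloop
endfacet
facet normal 0.895 0.345 -0.282
outer loop
vertex 0.147 1.243 0.21
vertex -0.066 1.536 -0.108
vertex -0.036 2.351 0.986
endloop
endfacet
facet normal -0.337 -0.794 -0.506
outer loop
vertex -0.066 1.536 -0.108
vertex -0.444 1.389 0.374
vertex -0.5 1.743 -0.144
endloop
endfacet
facet normal 0.395 0.731 -0.556
outer loop
vertex -0.066 1.536 -0.108
vertex -0.5 1.743 -0.144
vertex -0.036 2.351 0.986
endloop
endfacet
facet normal -0.337 -0.794 -0.506
outer loop
vertex -0.5 1.743 -0.144
vertex -0.444 1.389 0.374
vertex -0.901 1.743 0.123
endloop
endfacet
facet normal -0.251 0.892 -0.377
outer loop
vertex -0.5 1.743 -0.144
vertex -0.901 1.743 0.123
vertex -0.036 2.351 0.986
endloop
endfacet
facet normal -0.338 -0.794 -0.505
outer loop
vertex -0.901 1.743 0.123
vertex -0.444 1.389 0.374
vertex -1.034 1.536 0.538
endloop
endfacet
facet normal -0.665 0.731 0.152
outer loop
vertex -0.901 1.743 0.123
vertex -1.034 1.536 0.538
vertex -0.036 2.351 0.986
endloop
endfacet
facet normal -0.338 -0.794 -0.506
outer loop
vertex -1.034 1.536 0.538
vertex -0.444 1.389 0.374
vertex -0.822 1.243 0.856
endloop
endfacet
facet normal -0.604 0.344 0.719
outer loop
vertex -1.034 1.536 0.538
vertex -0.822 1.243 0.856
vertex -0.036 2.351 0.986
endloop
endfacet
facet normal -0.337 -0.795 -0.505
outer loop
vertex -0.822 1.243 0.856
vertex -0.444 1.389 0.374
vertex -0.387 1.036 0.892
endloop
endfacet
facet normal -0.103 -0.044 0.994
outer loop
vertex -0.822 1.243 0.856
vertex -0.387 1.036 0.892
vertex -0.036 2.351 0.986
endloop
endfacet
facet normal -0.336 -0.795 -0.505
outer loop
vertex -0.387 1.036 0.892
vertex -0.444 1.389 0.374
vertex 0.014 1.036 0.625
endloop
endfacet
facet normal 0.543 -0.203 0.815
outer loop
vertex -0.387 1.036 0.892
vertex 0.014 1.036 0.625
vertex -0.036 2.351 0.986
endloop
endfacet
facet normal -0.419 0.352 0.837
outer loop
vertex -1.2 -1.688 1.283
vertex 0.494 -0.83 1.77
vertex -1.761 -0.025 0.303
endloop
endfacet
facet normal -0.864 -0.438 -0.249
outer loop
vertex -1.254 -0.45 -0.71
vertex -1.2 -1.688 1.283
vertex -1.761 -0.025 0.303
endloop
endfacet
facet normal -0.419 0.352 0.837
outer loop
vertex -1.761 -0.025 0.303
vertex 0.494 -0.83 1.77
vertex -0.067 0.833 0.79
endloop
endfacet
facet normal -0.279 0.828 -0.487
outer loop
vertex -0.067 0.833 0.79
vertex -1.254 -0.45 -0.71
vertex -1.761 -0.025 0.303
endloop
endfacet
facet normal 0.279 -0.828 0.487
outer loop
vertex -1.2 -1.688 1.283
vertex 1.001 -1.255 0.757
vertex 0.494 -0.83 1.77
endloop
endfacet
facet normal -0.864 -0.438 -0.249
outer loop
vertex -0.693 -2.113 0.27
vertex -1.2 -1.688 1.283
vertex -1.254 -0.45 -0.71
endloop
endfacet
facet normal 0.279 -0.828 0.487
outer loop
vertex -0.693 -2.113 0.27
vertex 1.001 -1.255 0.757
vertex -1.2 -1.688 1.283
endloop
endfacet
facet normal 0.864 0.438 0.249
outer loop
vertex 0.494 -0.83 1.77
vertex 1.001 -1.255 0.757
vertex -0.067 0.833 0.79
endloop
endfacet
facet normal -0.279 0.828 -0.487
outer loop
vertex 0.44 0.408 -0.223
vertex -1.254 -0.45 -0.71
vertex -0.067 0.833 0.79
endloop
endfacet
facet normal 0.864 0.438 0.249
outer loop
vertex -0.067 0.833 0.79
vertex 1.001 -1.255 0.757
vertex 0.44 0.408 -0.223
endloop
endfacet
facet normal 0.419 -0.352 -0.837
outer loop
vertex 0.44 0.408 -0.223
vertex -0.693 -2.113 0.27
vertex -1.254 -0.45 -0.71
endloop
endfacet
facet normal 0.419 -0.352 -0.837
outer loop
vertex 1.001 -1.255 0.757
vertex -0.693 -2.113 0.27
vertex 0.44 0.408 -0.223
endloop
endfacet

endsolid
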